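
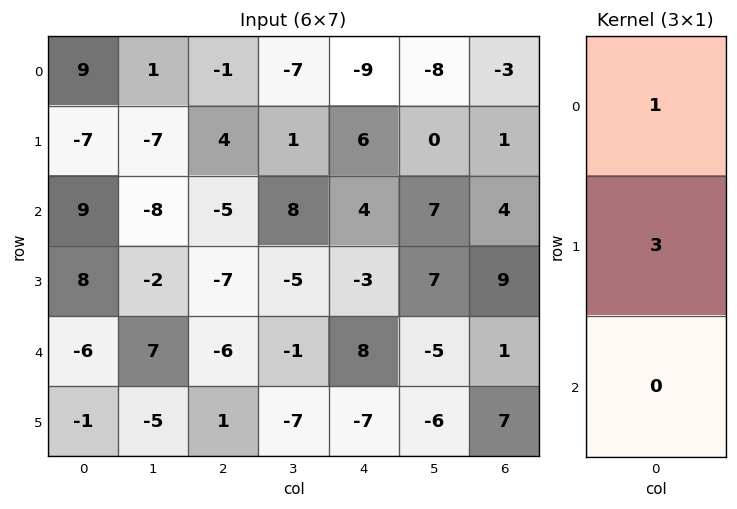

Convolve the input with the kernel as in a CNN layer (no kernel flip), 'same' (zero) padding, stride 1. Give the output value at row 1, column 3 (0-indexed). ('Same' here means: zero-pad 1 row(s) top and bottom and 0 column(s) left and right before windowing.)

The receptive field on the zero-padded input at this output position is [-7 / 1 / 8]. Elementwise product with the kernel and sum: -7·1 + 1·3.

-4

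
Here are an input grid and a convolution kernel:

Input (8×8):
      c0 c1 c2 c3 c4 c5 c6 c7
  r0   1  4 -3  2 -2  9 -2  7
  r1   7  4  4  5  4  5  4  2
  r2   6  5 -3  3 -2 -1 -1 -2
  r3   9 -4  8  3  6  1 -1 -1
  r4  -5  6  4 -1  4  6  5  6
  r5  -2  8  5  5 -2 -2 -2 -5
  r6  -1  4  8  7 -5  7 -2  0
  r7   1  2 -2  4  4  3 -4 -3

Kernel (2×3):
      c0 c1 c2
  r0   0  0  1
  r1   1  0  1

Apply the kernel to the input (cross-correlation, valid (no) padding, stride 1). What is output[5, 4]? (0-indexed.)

-9

The receptive field on the input at this output position is [-2 -2 -2 / -5 7 -2]. Elementwise product with the kernel and sum: -2·1 + -5·1 + -2·1.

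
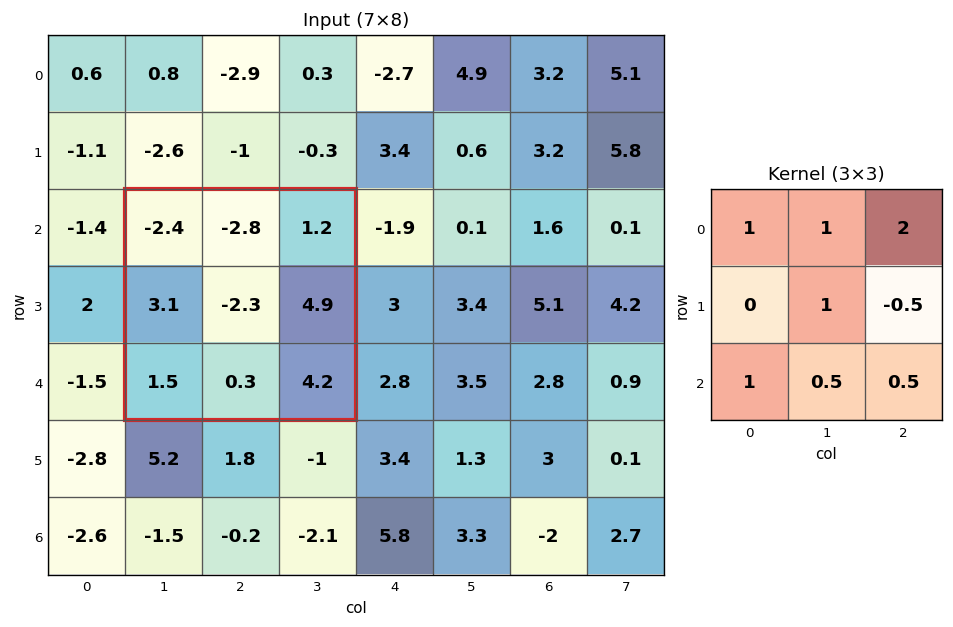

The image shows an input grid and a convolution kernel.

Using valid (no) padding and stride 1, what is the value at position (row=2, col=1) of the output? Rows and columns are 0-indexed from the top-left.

The receptive field on the input at this output position is [-2.4 -2.8 1.2 / 3.1 -2.3 4.9 / 1.5 0.3 4.2]. Elementwise product with the kernel and sum: -2.4·1 + -2.8·1 + 1.2·2 + -2.3·1 + 4.9·-0.5 + 1.5·1 + 0.3·0.5 + 4.2·0.5.

-3.8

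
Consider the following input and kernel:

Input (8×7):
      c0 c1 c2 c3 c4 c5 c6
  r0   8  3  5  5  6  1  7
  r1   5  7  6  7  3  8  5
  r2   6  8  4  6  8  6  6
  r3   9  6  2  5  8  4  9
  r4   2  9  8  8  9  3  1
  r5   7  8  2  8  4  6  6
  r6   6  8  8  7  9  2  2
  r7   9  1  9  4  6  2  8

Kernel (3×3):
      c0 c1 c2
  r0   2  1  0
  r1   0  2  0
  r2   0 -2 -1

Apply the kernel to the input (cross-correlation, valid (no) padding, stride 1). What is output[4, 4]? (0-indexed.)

27

The receptive field on the input at this output position is [9 3 1 / 4 6 6 / 9 2 2]. Elementwise product with the kernel and sum: 9·2 + 3·1 + 6·2 + 2·-2 + 2·-1.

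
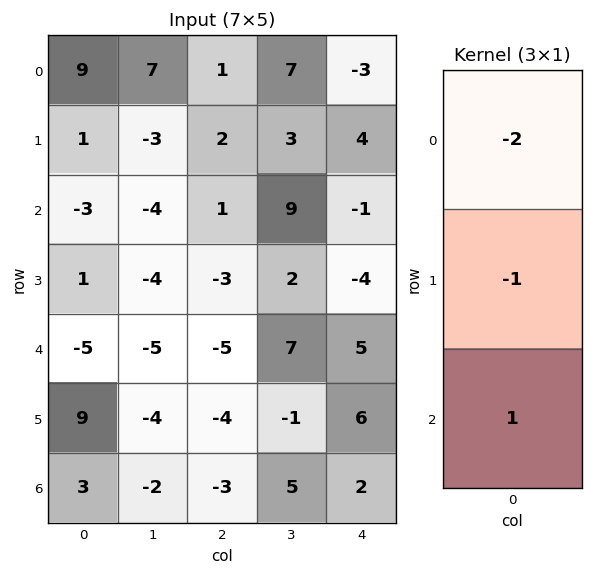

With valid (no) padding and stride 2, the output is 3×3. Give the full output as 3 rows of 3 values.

-22 -3 1
0 -4 11
4 11 -14

Output[0,0]: The receptive field on the input at this output position is [9 / 1 / -3]. Elementwise product with the kernel and sum: 9·-2 + 1·-1 + -3·1.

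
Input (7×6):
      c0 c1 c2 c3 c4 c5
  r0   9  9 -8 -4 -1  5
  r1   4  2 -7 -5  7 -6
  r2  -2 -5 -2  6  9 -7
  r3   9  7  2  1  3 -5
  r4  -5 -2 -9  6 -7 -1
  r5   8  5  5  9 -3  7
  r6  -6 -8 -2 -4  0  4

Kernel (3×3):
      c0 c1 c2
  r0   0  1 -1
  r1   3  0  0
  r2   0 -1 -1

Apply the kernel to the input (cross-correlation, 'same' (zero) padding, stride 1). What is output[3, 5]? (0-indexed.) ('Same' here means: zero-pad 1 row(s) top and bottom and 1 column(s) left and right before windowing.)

The receptive field on the zero-padded input at this output position is [9 -7 0 / 3 -5 0 / -7 -1 0]. Elementwise product with the kernel and sum: -7·1 + 0·-1 + 3·3 + -1·-1 + 0·-1.

3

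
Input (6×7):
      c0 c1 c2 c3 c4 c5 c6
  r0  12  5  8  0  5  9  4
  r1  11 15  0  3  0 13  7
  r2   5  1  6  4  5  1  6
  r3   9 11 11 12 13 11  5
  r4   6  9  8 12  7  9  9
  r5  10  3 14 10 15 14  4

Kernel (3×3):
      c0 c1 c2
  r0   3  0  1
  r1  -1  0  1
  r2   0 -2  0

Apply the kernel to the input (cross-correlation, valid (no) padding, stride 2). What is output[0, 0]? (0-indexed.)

31

The receptive field on the input at this output position is [12 5 8 / 11 15 0 / 5 1 6]. Elementwise product with the kernel and sum: 12·3 + 8·1 + 11·-1 + 0·1 + 1·-2.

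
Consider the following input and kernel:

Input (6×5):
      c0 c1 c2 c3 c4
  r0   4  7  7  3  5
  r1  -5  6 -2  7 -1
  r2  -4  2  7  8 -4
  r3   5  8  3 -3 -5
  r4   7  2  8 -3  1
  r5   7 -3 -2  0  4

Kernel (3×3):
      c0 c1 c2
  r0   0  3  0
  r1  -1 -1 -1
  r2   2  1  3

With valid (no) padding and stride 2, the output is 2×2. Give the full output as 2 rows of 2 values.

37 15
30 45

Output[0,0]: The receptive field on the input at this output position is [4 7 7 / -5 6 -2 / -4 2 7]. Elementwise product with the kernel and sum: 7·3 + -5·-1 + 6·-1 + -2·-1 + -4·2 + 2·1 + 7·3.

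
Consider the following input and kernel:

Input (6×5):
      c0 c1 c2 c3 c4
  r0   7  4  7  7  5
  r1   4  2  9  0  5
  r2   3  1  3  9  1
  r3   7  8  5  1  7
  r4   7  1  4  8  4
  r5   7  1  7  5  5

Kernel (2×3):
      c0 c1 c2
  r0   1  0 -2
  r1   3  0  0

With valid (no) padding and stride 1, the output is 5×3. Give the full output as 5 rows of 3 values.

Output[0,0]: The receptive field on the input at this output position is [7 4 7 / 4 2 9]. Elementwise product with the kernel and sum: 7·1 + 7·-2 + 4·3.
Output[0,1]: The receptive field on the input at this output position is [4 7 7 / 2 9 0]. Elementwise product with the kernel and sum: 4·1 + 7·-2 + 2·3.

5 -4 24
-5 5 8
18 7 16
18 9 3
20 -12 17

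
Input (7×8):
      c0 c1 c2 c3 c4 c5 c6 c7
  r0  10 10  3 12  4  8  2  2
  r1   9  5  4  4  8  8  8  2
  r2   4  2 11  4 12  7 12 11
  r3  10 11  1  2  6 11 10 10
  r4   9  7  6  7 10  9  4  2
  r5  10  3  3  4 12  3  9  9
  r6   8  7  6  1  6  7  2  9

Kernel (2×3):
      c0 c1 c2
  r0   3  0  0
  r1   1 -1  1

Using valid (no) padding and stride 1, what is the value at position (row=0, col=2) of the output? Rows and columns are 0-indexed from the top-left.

The receptive field on the input at this output position is [3 12 4 / 4 4 8]. Elementwise product with the kernel and sum: 3·3 + 4·1 + 4·-1 + 8·1.

17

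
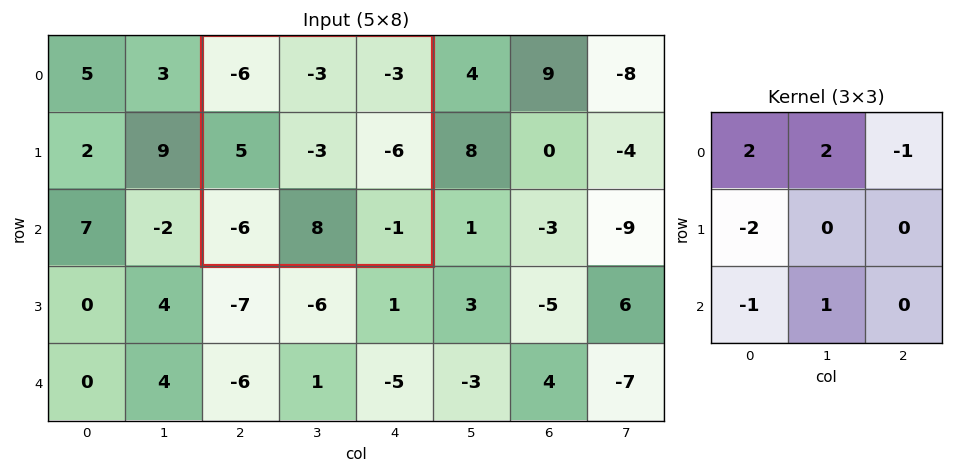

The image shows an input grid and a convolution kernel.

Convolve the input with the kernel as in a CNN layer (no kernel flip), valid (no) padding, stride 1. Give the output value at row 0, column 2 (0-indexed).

The receptive field on the input at this output position is [-6 -3 -3 / 5 -3 -6 / -6 8 -1]. Elementwise product with the kernel and sum: -6·2 + -3·2 + -3·-1 + 5·-2 + -6·-1 + 8·1.

-11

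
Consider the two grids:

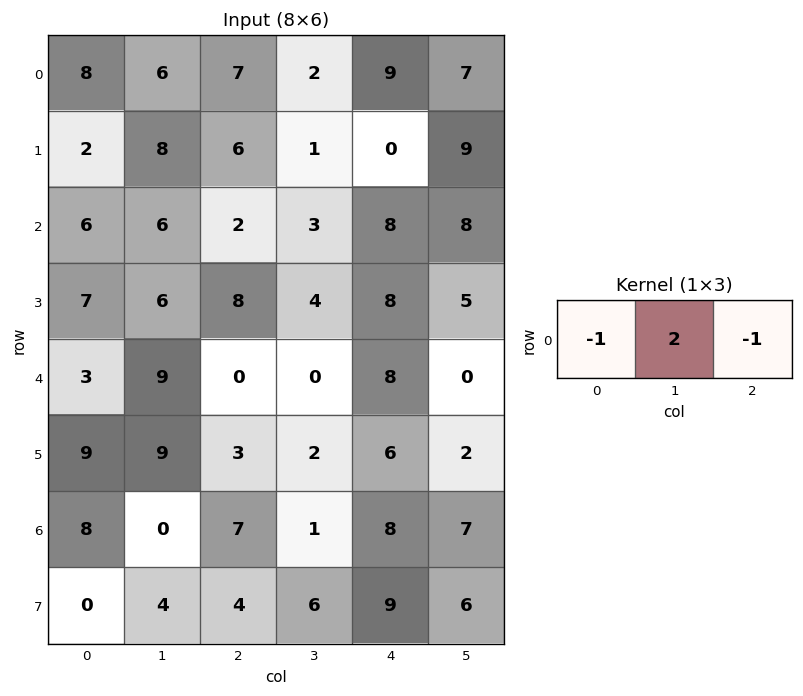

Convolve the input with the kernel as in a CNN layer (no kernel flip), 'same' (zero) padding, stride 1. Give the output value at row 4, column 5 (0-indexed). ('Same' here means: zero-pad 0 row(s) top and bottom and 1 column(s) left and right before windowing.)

-8

The receptive field on the zero-padded input at this output position is [8 0 0]. Elementwise product with the kernel and sum: 8·-1 + 0·2 + 0·-1.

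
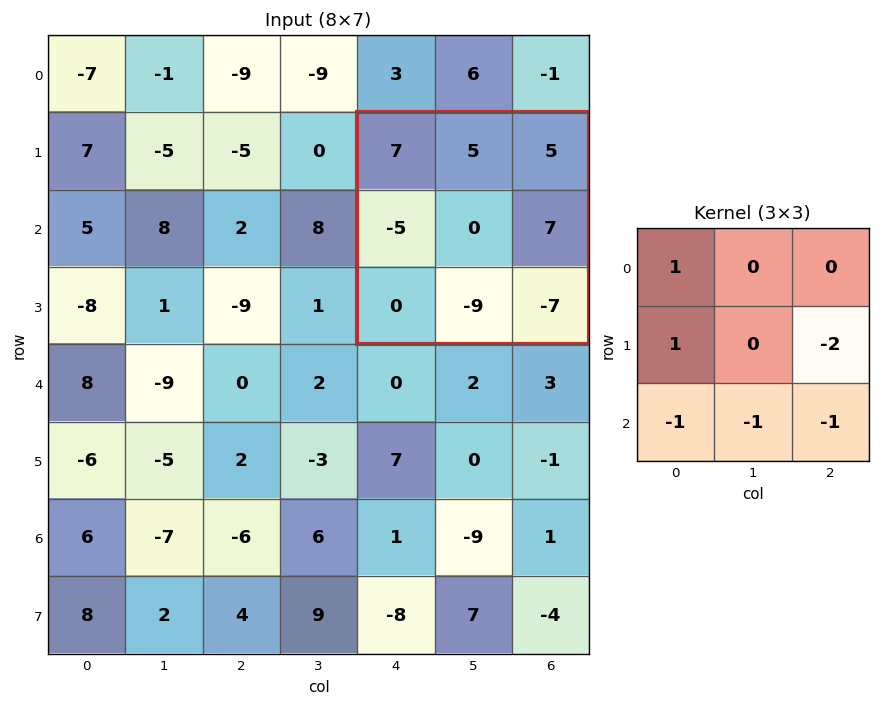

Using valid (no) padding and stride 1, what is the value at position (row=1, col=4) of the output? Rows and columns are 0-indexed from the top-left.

The receptive field on the input at this output position is [7 5 5 / -5 0 7 / 0 -9 -7]. Elementwise product with the kernel and sum: 7·1 + -5·1 + 7·-2 + 0·-1 + -9·-1 + -7·-1.

4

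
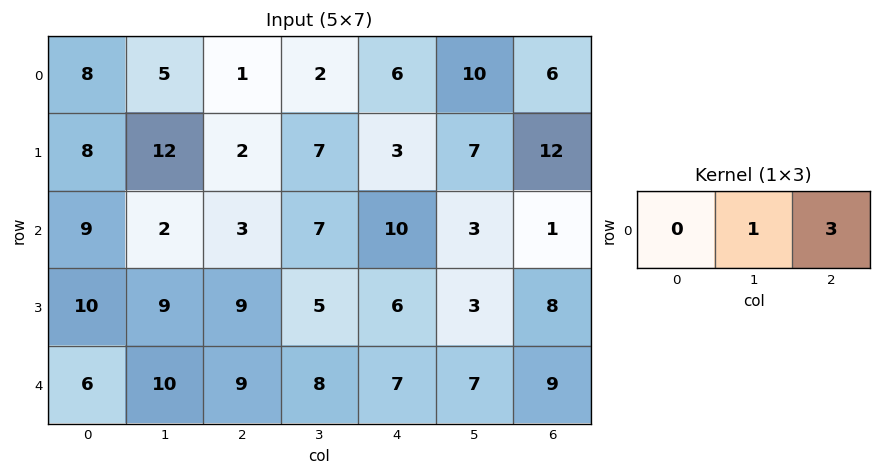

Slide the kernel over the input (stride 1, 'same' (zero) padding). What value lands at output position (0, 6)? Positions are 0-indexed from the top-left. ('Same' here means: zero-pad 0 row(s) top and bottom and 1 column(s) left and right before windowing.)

The receptive field on the zero-padded input at this output position is [10 6 0]. Elementwise product with the kernel and sum: 6·1 + 0·3.

6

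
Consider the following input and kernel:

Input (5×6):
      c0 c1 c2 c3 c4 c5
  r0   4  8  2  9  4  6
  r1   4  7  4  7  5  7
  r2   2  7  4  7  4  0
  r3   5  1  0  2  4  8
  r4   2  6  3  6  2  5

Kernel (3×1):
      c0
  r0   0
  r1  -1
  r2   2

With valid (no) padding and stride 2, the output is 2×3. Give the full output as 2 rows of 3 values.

Output[0,0]: The receptive field on the input at this output position is [4 / 4 / 2]. Elementwise product with the kernel and sum: 4·-1 + 2·2.

0 4 3
-1 6 0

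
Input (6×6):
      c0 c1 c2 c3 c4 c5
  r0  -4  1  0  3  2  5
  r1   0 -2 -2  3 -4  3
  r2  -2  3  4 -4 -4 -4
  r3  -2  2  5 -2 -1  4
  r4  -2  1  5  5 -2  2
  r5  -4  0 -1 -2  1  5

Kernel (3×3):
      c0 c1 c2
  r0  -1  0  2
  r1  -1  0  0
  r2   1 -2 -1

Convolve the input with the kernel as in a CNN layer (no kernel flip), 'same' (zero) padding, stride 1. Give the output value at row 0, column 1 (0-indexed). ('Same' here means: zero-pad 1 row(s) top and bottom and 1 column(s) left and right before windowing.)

The receptive field on the zero-padded input at this output position is [0 0 0 / -4 1 0 / 0 -2 -2]. Elementwise product with the kernel and sum: 0·-1 + 0·2 + -4·-1 + 0·1 + -2·-2 + -2·-1.

10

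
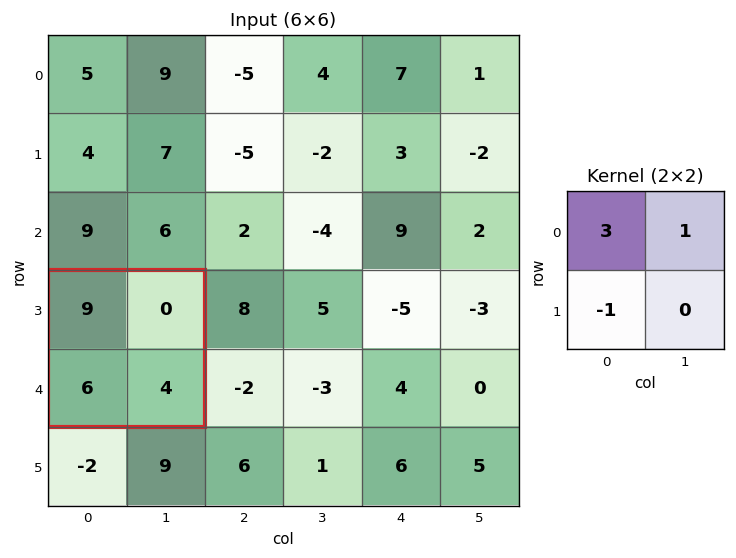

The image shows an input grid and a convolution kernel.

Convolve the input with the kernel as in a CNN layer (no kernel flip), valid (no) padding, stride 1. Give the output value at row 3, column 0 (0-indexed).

21

The receptive field on the input at this output position is [9 0 / 6 4]. Elementwise product with the kernel and sum: 9·3 + 0·1 + 6·-1.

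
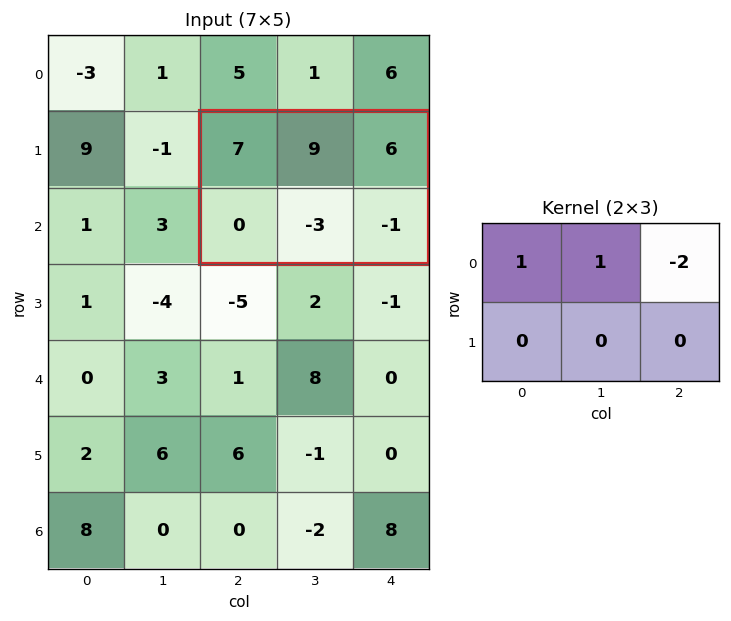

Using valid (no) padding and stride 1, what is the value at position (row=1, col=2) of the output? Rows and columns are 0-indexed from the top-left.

The receptive field on the input at this output position is [7 9 6 / 0 -3 -1]. Elementwise product with the kernel and sum: 7·1 + 9·1 + 6·-2.

4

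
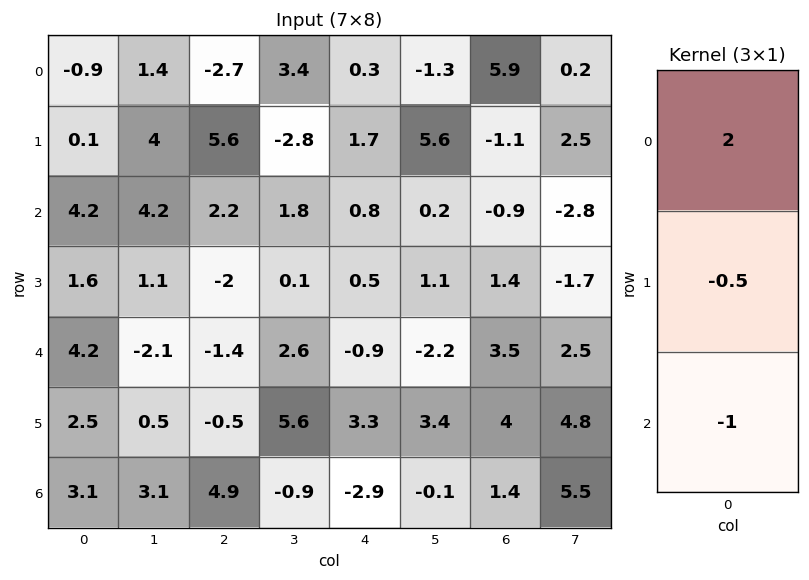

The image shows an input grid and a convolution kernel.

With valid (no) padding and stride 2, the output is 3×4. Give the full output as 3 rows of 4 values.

-6.05 -10.4 -1.05 13.25
3.4 6.8 2.25 -6
4.05 -7.45 -0.55 3.6

Output[0,0]: The receptive field on the input at this output position is [-0.9 / 0.1 / 4.2]. Elementwise product with the kernel and sum: -0.9·2 + 0.1·-0.5 + 4.2·-1.
Output[0,1]: The receptive field on the input at this output position is [-2.7 / 5.6 / 2.2]. Elementwise product with the kernel and sum: -2.7·2 + 5.6·-0.5 + 2.2·-1.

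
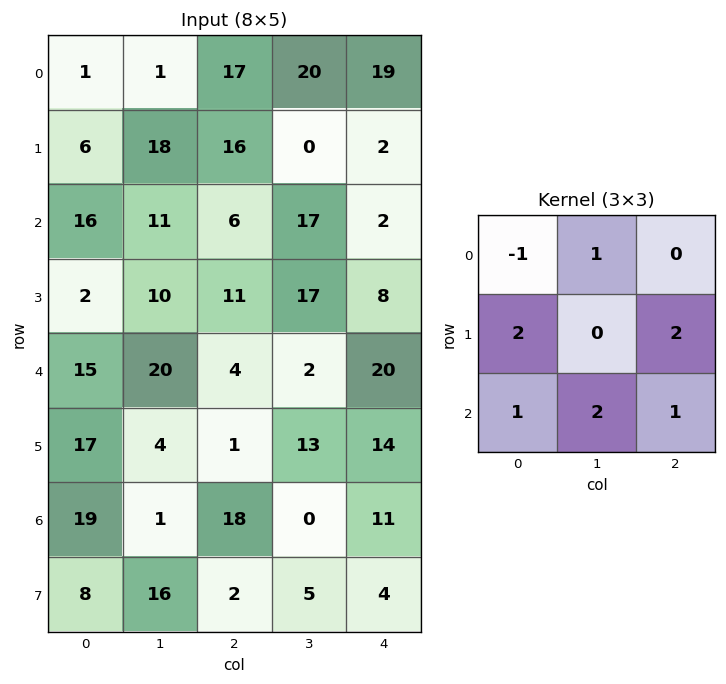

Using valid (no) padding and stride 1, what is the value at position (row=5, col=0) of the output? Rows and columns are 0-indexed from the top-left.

The receptive field on the input at this output position is [17 4 1 / 19 1 18 / 8 16 2]. Elementwise product with the kernel and sum: 17·-1 + 4·1 + 19·2 + 18·2 + 8·1 + 16·2 + 2·1.

103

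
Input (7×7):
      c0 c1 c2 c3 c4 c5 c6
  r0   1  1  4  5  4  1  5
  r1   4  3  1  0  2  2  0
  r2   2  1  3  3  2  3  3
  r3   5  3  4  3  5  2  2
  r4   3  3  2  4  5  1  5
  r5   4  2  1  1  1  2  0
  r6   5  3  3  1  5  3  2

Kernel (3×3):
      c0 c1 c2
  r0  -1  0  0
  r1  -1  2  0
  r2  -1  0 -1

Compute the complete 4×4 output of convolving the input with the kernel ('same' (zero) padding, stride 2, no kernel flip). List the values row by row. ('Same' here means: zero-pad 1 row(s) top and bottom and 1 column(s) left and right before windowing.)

Output[0,0]: The receptive field on the zero-padded input at this output position is [0 0 0 / 0 1 1 / 0 4 3]. Elementwise product with the kernel and sum: 0·-1 + 0·-1 + 1·2 + 0·-1 + 3·-1.
Output[0,1]: The receptive field on the zero-padded input at this output position is [0 0 0 / 1 4 5 / 3 1 0]. Elementwise product with the kernel and sum: 0·-1 + 1·-1 + 4·2 + 3·-1 + 0·-1.

-1 4 1 7
1 -4 -4 -1
4 -5 0 5
10 1 8 -1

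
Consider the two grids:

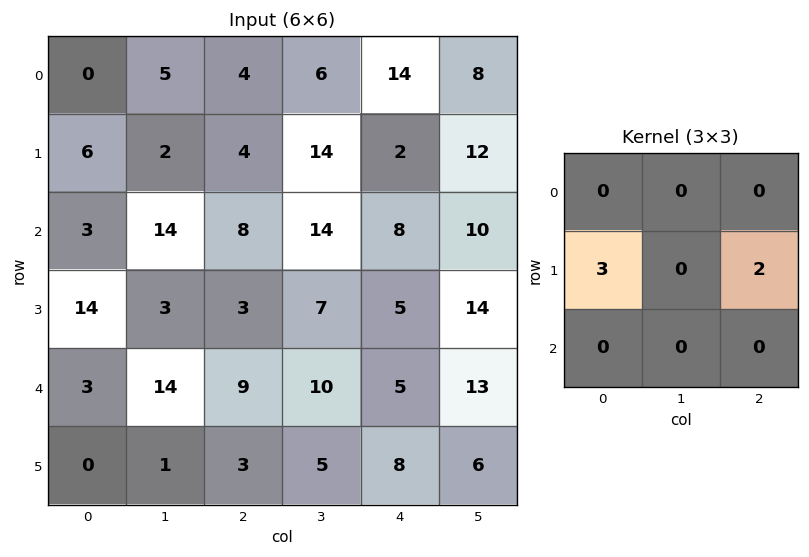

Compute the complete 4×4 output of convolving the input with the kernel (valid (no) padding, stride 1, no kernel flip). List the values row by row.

Output[0,0]: The receptive field on the input at this output position is [0 5 4 / 6 2 4 / 3 14 8]. Elementwise product with the kernel and sum: 6·3 + 4·2.
Output[0,1]: The receptive field on the input at this output position is [5 4 6 / 2 4 14 / 14 8 14]. Elementwise product with the kernel and sum: 2·3 + 14·2.

26 34 16 66
25 70 40 62
48 23 19 49
27 62 37 56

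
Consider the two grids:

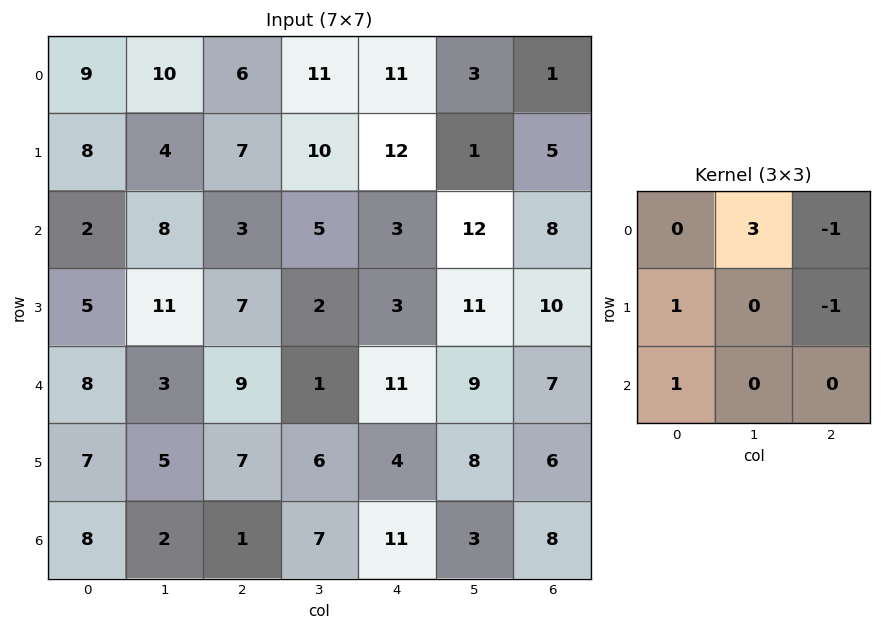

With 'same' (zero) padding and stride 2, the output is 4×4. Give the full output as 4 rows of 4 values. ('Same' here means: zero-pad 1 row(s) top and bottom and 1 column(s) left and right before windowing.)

-10 3 18 4
12 25 30 38
1 26 -4 47
14 10 8 21

Output[0,0]: The receptive field on the zero-padded input at this output position is [0 0 0 / 0 9 10 / 0 8 4]. Elementwise product with the kernel and sum: 0·3 + 0·-1 + 0·1 + 10·-1 + 0·1.
Output[0,1]: The receptive field on the zero-padded input at this output position is [0 0 0 / 10 6 11 / 4 7 10]. Elementwise product with the kernel and sum: 0·3 + 0·-1 + 10·1 + 11·-1 + 4·1.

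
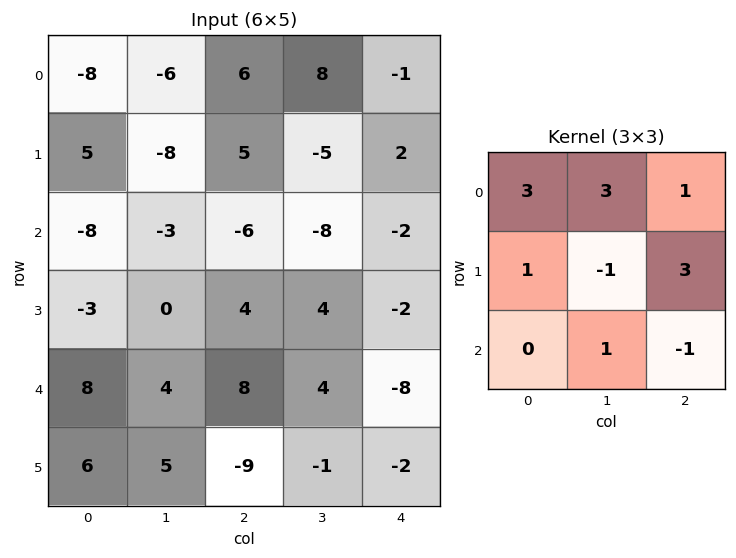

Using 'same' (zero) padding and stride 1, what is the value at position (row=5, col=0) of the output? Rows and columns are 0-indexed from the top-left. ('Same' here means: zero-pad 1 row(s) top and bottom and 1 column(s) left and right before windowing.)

37

The receptive field on the zero-padded input at this output position is [0 8 4 / 0 6 5 / 0 0 0]. Elementwise product with the kernel and sum: 0·3 + 8·3 + 4·1 + 0·1 + 6·-1 + 5·3 + 0·1 + 0·-1.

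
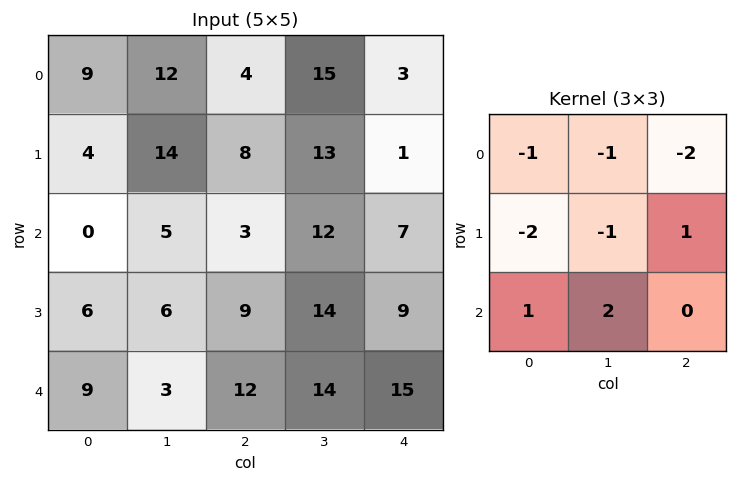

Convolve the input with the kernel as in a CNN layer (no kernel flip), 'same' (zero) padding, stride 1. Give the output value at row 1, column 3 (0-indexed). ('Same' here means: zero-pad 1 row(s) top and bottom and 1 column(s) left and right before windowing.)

The receptive field on the zero-padded input at this output position is [4 15 3 / 8 13 1 / 3 12 7]. Elementwise product with the kernel and sum: 4·-1 + 15·-1 + 3·-2 + 8·-2 + 13·-1 + 1·1 + 3·1 + 12·2.

-26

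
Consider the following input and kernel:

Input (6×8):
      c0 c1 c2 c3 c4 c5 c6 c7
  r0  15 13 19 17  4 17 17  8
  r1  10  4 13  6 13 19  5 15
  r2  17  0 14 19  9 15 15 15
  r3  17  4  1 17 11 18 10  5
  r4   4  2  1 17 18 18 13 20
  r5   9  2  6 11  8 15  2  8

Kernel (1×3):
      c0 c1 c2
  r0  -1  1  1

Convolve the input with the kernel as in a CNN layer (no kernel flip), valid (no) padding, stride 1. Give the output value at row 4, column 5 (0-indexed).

15

The receptive field on the input at this output position is [18 13 20]. Elementwise product with the kernel and sum: 18·-1 + 13·1 + 20·1.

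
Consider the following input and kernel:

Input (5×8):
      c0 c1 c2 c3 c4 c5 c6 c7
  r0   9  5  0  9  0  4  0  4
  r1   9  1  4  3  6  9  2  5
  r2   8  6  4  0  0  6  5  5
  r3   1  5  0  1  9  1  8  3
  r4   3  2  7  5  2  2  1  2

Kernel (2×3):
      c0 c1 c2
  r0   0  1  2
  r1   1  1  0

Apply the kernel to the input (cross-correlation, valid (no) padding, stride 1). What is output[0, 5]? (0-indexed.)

The receptive field on the input at this output position is [4 0 4 / 9 2 5]. Elementwise product with the kernel and sum: 0·1 + 4·2 + 9·1 + 2·1.

19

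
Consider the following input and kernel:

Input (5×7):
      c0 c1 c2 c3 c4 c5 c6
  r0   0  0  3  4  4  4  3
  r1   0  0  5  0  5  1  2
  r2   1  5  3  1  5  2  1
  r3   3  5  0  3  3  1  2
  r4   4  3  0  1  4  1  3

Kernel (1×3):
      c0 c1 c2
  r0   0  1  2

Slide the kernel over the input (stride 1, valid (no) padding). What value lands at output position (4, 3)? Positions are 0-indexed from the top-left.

The receptive field on the input at this output position is [1 4 1]. Elementwise product with the kernel and sum: 4·1 + 1·2.

6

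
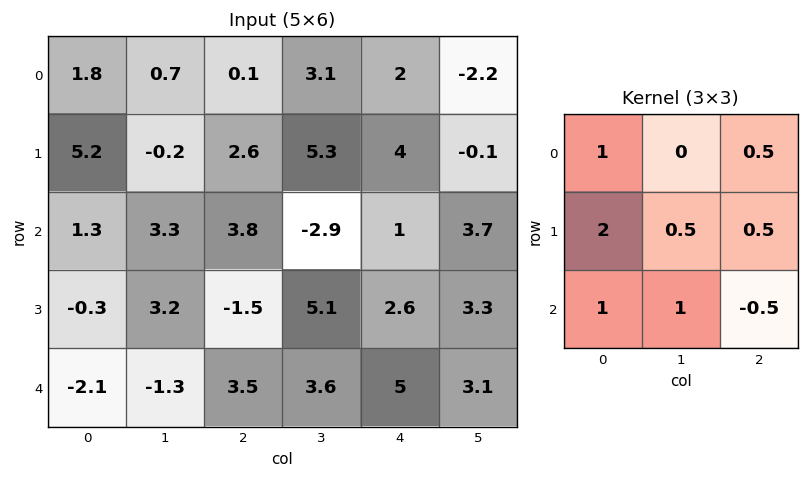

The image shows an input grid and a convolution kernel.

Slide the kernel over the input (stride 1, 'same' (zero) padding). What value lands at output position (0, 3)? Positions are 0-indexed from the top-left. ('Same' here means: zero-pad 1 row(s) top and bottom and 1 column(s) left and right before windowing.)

The receptive field on the zero-padded input at this output position is [0 0 0 / 0.1 3.1 2 / 2.6 5.3 4]. Elementwise product with the kernel and sum: 0·1 + 0·0.5 + 0.1·2 + 3.1·0.5 + 2·0.5 + 2.6·1 + 5.3·1 + 4·-0.5.

8.65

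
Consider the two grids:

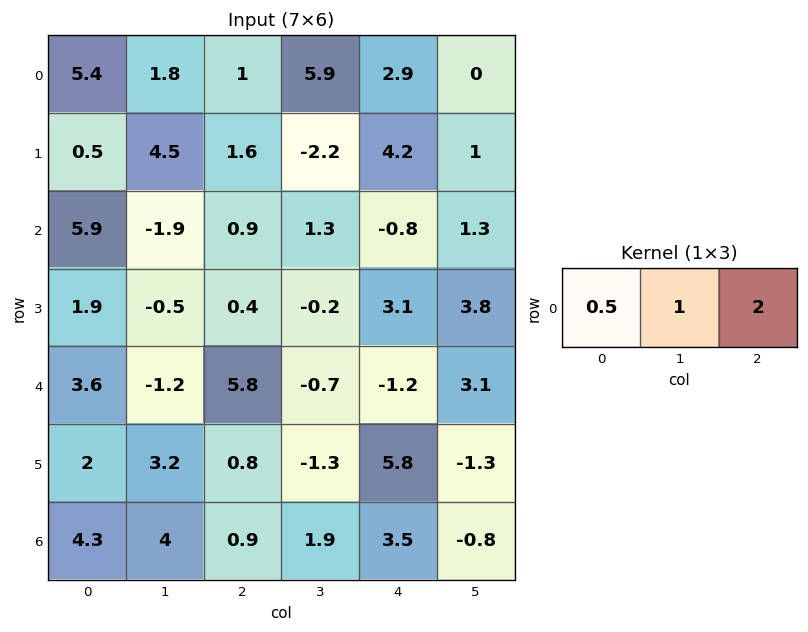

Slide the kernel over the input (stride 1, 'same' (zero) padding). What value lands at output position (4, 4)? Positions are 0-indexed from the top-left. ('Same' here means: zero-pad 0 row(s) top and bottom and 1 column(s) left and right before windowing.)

The receptive field on the zero-padded input at this output position is [-0.7 -1.2 3.1]. Elementwise product with the kernel and sum: -0.7·0.5 + -1.2·1 + 3.1·2.

4.65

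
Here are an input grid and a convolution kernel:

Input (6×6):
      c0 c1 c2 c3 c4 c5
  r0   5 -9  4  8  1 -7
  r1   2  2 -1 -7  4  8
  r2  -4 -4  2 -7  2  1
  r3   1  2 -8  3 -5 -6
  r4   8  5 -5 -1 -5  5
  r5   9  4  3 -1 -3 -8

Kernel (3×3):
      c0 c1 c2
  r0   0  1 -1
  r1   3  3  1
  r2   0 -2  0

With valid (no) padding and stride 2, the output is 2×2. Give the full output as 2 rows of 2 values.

6 1
-15 -27

Output[0,0]: The receptive field on the input at this output position is [5 -9 4 / 2 2 -1 / -4 -4 2]. Elementwise product with the kernel and sum: -9·1 + 4·-1 + 2·3 + 2·3 + -1·1 + -4·-2.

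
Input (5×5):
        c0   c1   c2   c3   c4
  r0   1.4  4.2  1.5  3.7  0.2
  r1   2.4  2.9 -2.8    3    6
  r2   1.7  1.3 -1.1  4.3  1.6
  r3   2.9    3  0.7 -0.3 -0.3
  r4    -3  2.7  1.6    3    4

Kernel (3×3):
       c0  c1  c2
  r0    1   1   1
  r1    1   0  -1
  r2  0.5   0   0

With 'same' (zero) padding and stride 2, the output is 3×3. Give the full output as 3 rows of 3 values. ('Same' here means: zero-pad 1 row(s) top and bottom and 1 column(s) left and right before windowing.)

Output[0,0]: The receptive field on the zero-padded input at this output position is [0 0 0 / 0 1.4 4.2 / 0 2.4 2.9]. Elementwise product with the kernel and sum: 0·1 + 0·1 + 0·1 + 0·1 + 4.2·-1 + 0·0.5.

-4.2 1.95 5.2
4 1.6 13.15
3.2 3.1 2.4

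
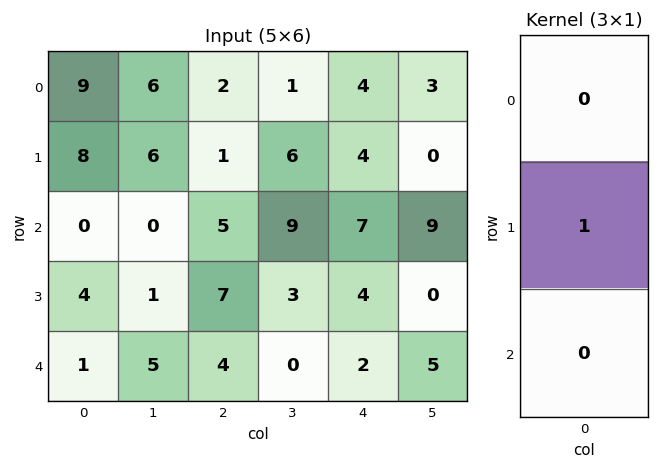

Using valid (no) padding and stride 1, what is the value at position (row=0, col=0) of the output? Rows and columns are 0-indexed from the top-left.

The receptive field on the input at this output position is [9 / 8 / 0]. Elementwise product with the kernel and sum: 8·1.

8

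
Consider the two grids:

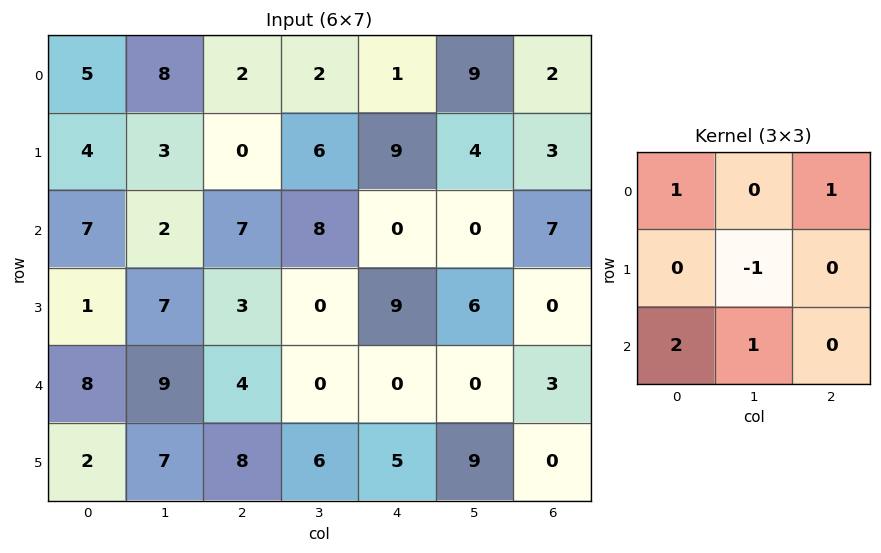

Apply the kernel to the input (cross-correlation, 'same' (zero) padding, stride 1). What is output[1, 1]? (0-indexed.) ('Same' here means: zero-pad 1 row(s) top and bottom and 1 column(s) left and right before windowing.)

The receptive field on the zero-padded input at this output position is [5 8 2 / 4 3 0 / 7 2 7]. Elementwise product with the kernel and sum: 5·1 + 2·1 + 3·-1 + 7·2 + 2·1.

20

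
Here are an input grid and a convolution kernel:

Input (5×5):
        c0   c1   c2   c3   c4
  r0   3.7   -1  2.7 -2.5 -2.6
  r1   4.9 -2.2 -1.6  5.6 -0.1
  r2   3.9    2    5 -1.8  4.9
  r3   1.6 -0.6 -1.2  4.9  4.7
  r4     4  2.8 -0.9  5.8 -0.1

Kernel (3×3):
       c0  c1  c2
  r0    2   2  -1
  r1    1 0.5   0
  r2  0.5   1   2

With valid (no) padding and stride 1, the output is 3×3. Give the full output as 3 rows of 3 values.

Output[0,0]: The receptive field on the input at this output position is [3.7 -1 2.7 / 4.9 -2.2 -1.6 / 3.9 2 5]. Elementwise product with the kernel and sum: 3.7·2 + -1·2 + 2.7·-1 + 4.9·1 + -2.2·0.5 + 3.9·0.5 + 2·1 + 5·2.
Output[0,1]: The receptive field on the input at this output position is [-1 2.7 -2.5 / -2.2 -1.6 5.6 / 2 5 -1.8]. Elementwise product with the kernel and sum: -1·2 + 2.7·2 + -2.5·-1 + -2.2·1 + -1.6·0.5 + 2·0.5 + 5·1 + -1.8·2.

20.45 5.3 14.7
9.7 -0.4 25.9
11.1 26.7 7.9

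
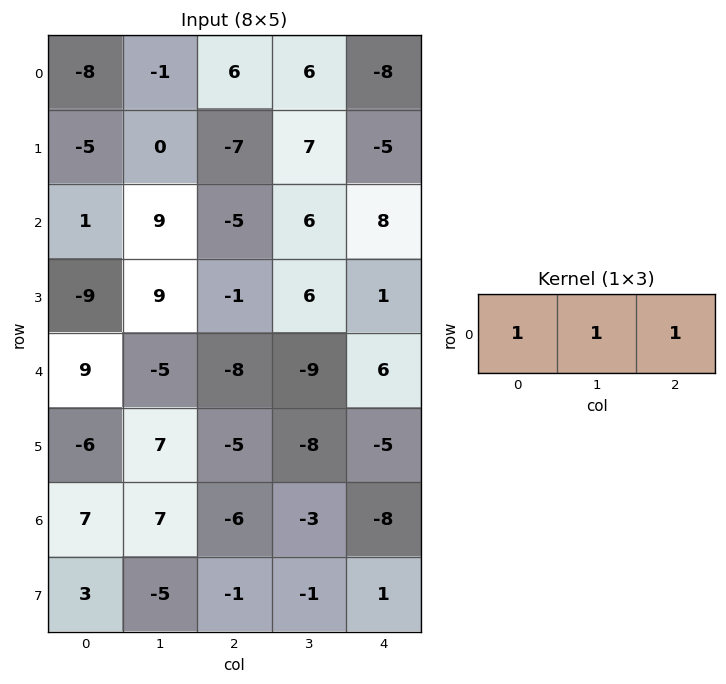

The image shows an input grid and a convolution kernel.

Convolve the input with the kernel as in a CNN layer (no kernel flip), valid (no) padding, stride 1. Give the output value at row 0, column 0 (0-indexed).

-3

The receptive field on the input at this output position is [-8 -1 6]. Elementwise product with the kernel and sum: -8·1 + -1·1 + 6·1.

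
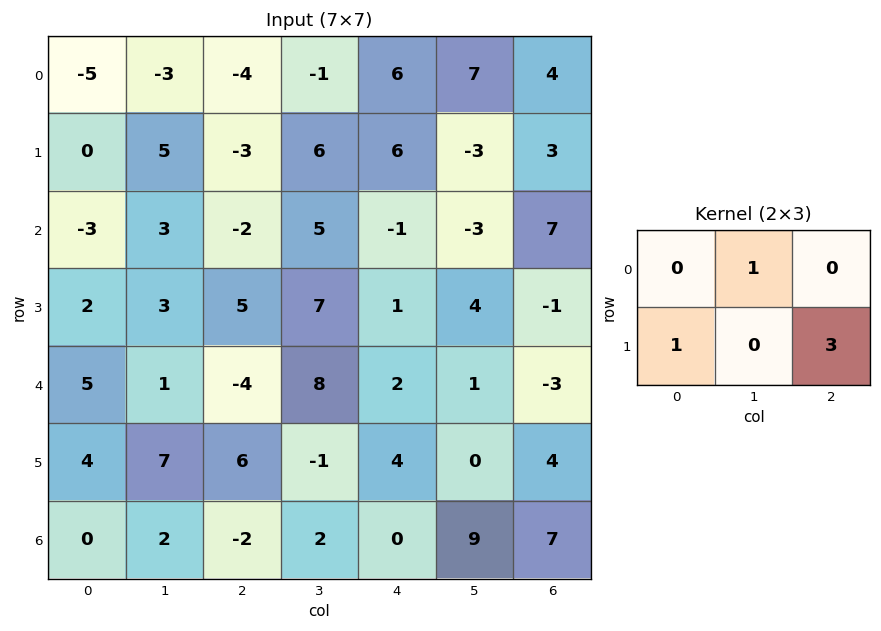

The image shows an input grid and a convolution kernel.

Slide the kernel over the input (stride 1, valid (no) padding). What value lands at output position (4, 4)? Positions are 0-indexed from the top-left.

The receptive field on the input at this output position is [2 1 -3 / 4 0 4]. Elementwise product with the kernel and sum: 1·1 + 4·1 + 4·3.

17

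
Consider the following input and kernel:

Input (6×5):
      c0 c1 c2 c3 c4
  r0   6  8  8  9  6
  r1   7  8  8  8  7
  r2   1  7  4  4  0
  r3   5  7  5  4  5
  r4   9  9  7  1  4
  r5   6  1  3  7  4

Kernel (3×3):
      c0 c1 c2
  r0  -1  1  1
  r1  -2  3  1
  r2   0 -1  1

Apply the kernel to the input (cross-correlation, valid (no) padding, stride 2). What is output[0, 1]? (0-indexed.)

18

The receptive field on the input at this output position is [8 9 6 / 8 8 7 / 4 4 0]. Elementwise product with the kernel and sum: 8·-1 + 9·1 + 6·1 + 8·-2 + 8·3 + 7·1 + 4·-1 + 0·1.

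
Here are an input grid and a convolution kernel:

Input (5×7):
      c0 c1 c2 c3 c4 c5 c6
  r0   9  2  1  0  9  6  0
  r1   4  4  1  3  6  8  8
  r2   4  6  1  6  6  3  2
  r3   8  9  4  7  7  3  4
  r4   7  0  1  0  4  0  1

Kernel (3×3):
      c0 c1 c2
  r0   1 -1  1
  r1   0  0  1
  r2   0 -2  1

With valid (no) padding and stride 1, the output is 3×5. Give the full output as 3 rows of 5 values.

Output[0,0]: The receptive field on the input at this output position is [9 2 1 / 4 4 1 / 4 6 1]. Elementwise product with the kernel and sum: 9·1 + 2·-1 + 1·1 + 1·1 + 6·-2 + 1·1.
Output[0,1]: The receptive field on the input at this output position is [2 1 0 / 4 1 3 / 6 1 6]. Elementwise product with the kernel and sum: 2·1 + 1·-1 + 0·1 + 3·1 + 1·-2 + 6·1.

-2 8 10 -4 7
-12 11 3 -3 6
4 16 12 -2 10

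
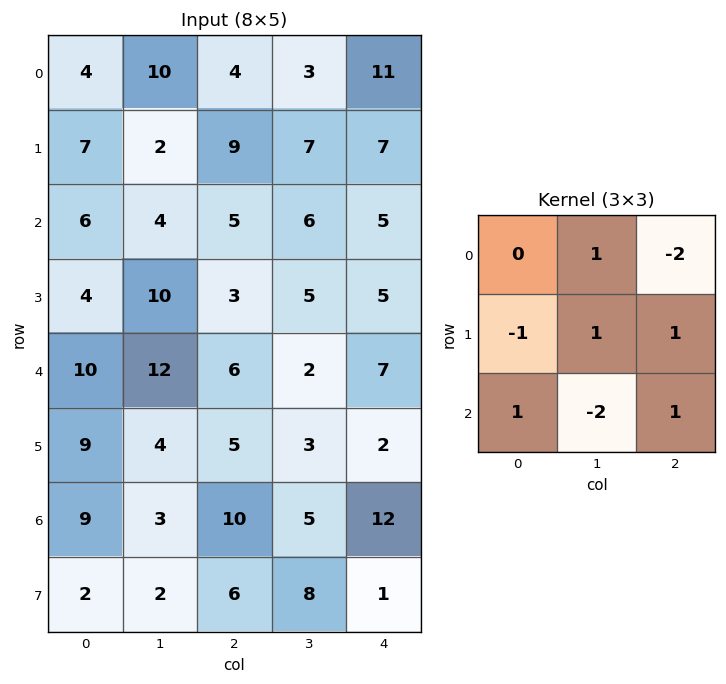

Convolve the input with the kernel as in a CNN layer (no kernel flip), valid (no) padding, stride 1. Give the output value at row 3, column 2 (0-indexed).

The receptive field on the input at this output position is [3 5 5 / 6 2 7 / 5 3 2]. Elementwise product with the kernel and sum: 5·1 + 5·-2 + 6·-1 + 2·1 + 7·1 + 5·1 + 3·-2 + 2·1.

-1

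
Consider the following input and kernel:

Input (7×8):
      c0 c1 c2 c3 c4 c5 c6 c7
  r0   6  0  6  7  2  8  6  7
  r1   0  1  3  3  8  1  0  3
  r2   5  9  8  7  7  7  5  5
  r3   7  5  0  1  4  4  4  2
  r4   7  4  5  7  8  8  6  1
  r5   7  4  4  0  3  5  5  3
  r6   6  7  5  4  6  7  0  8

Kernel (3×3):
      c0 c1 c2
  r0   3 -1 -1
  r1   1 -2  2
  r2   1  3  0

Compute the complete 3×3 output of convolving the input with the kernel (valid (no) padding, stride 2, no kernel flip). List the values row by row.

48 51 26
14 42 45
46 27 40

Output[0,0]: The receptive field on the input at this output position is [6 0 6 / 0 1 3 / 5 9 8]. Elementwise product with the kernel and sum: 6·3 + 0·-1 + 6·-1 + 0·1 + 1·-2 + 3·2 + 5·1 + 9·3.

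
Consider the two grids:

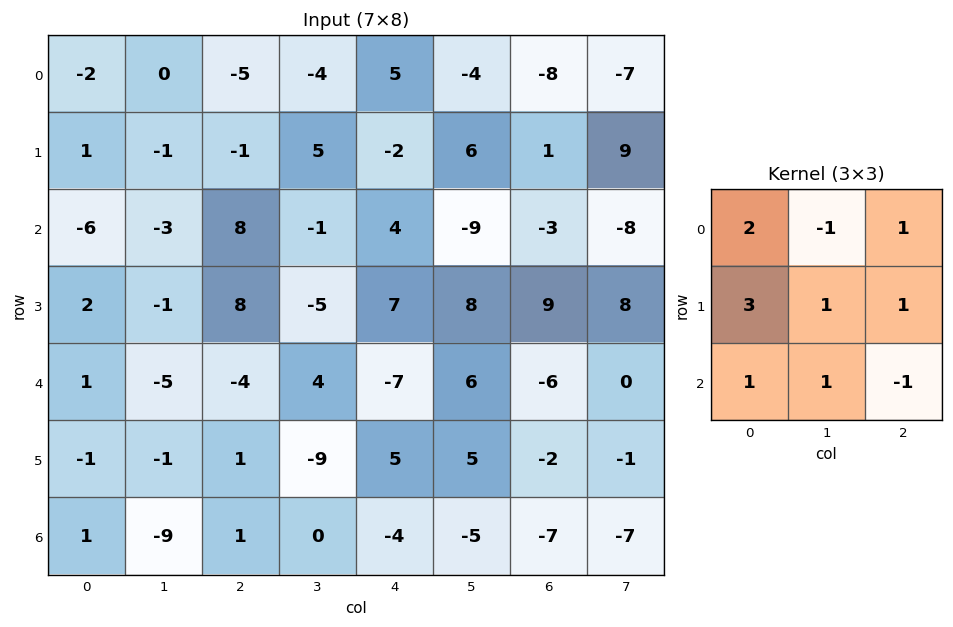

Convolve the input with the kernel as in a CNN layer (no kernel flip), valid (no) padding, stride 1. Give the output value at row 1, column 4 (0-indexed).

The receptive field on the input at this output position is [-2 6 1 / 4 -9 -3 / 7 8 9]. Elementwise product with the kernel and sum: -2·2 + 6·-1 + 1·1 + 4·3 + -9·1 + -3·1 + 7·1 + 8·1 + 9·-1.

-3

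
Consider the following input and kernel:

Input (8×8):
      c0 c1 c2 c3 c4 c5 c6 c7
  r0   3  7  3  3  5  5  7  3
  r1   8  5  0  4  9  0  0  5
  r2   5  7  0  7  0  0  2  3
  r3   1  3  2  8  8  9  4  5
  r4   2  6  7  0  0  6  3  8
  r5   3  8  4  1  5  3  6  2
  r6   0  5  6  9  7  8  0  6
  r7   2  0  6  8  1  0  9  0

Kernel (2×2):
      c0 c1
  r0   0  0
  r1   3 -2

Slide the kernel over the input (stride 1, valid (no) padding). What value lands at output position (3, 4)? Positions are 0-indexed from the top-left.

The receptive field on the input at this output position is [8 9 / 0 6]. Elementwise product with the kernel and sum: 0·3 + 6·-2.

-12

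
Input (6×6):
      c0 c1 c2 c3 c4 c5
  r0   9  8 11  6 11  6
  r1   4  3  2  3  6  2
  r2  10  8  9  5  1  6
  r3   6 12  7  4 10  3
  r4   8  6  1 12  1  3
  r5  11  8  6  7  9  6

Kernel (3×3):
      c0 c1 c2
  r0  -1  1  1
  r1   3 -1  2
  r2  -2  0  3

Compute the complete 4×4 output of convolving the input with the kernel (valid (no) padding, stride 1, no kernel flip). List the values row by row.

Output[0,0]: The receptive field on the input at this output position is [9 8 11 / 4 3 2 / 10 8 9]. Elementwise product with the kernel and sum: 9·-1 + 8·1 + 11·1 + 4·3 + 3·-1 + 2·2 + 10·-2 + 9·3.
Output[0,1]: The receptive field on the input at this output position is [8 11 6 / 3 2 3 / 8 9 5]. Elementwise product with the kernel and sum: 8·-1 + 11·1 + 6·1 + 3·3 + 2·-1 + 3·2 + 8·-2 + 5·3.

30 21 6 26
50 15 47 32
14 67 35 -5
29 45 15 54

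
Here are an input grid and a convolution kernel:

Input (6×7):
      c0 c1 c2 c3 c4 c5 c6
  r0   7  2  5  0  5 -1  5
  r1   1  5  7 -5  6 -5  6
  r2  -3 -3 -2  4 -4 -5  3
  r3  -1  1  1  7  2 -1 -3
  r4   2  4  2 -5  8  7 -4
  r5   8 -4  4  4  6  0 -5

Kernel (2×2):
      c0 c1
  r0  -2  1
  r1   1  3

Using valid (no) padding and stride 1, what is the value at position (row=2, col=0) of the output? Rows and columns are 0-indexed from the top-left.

The receptive field on the input at this output position is [-3 -3 / -1 1]. Elementwise product with the kernel and sum: -3·-2 + -3·1 + -1·1 + 1·3.

5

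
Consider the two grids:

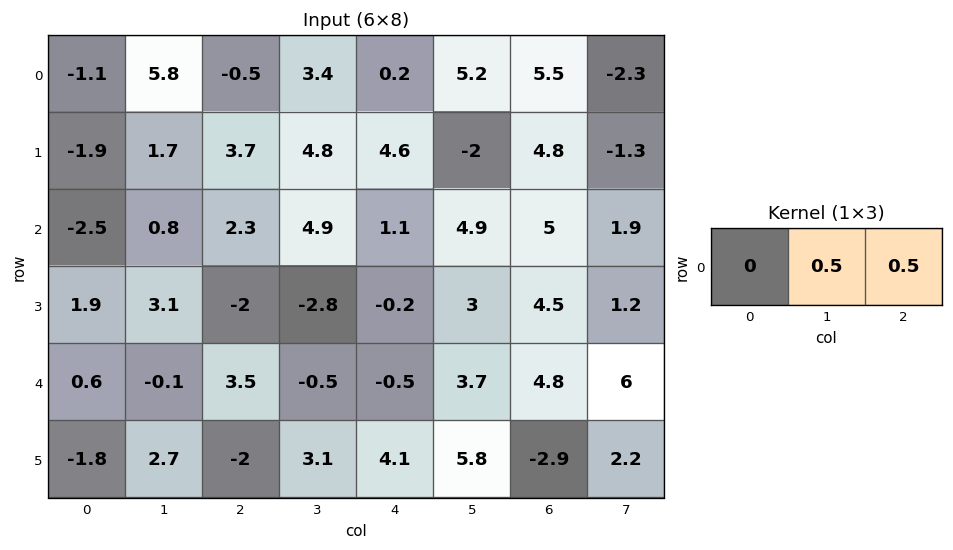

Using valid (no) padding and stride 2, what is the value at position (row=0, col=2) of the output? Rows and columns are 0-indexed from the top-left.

5.35

The receptive field on the input at this output position is [0.2 5.2 5.5]. Elementwise product with the kernel and sum: 5.2·0.5 + 5.5·0.5.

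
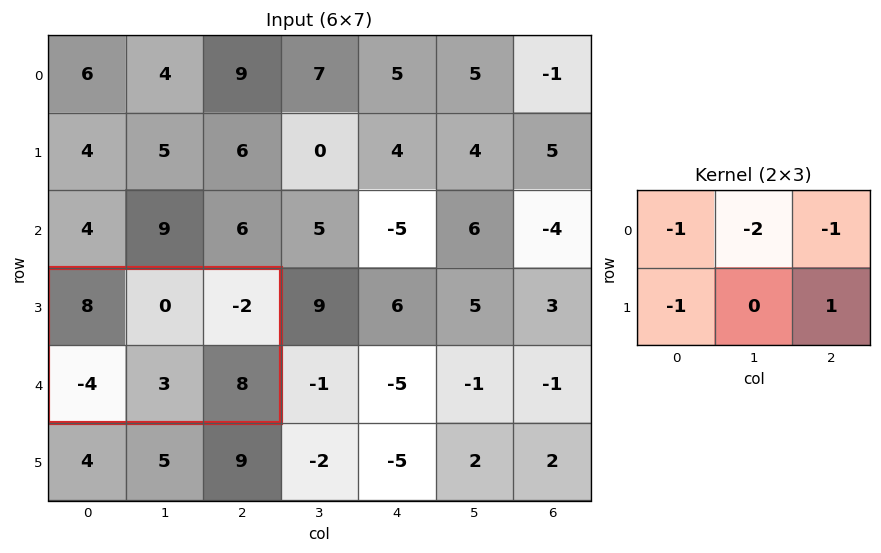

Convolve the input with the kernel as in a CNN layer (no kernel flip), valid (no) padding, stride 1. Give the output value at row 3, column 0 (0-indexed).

6

The receptive field on the input at this output position is [8 0 -2 / -4 3 8]. Elementwise product with the kernel and sum: 8·-1 + 0·-2 + -2·-1 + -4·-1 + 8·1.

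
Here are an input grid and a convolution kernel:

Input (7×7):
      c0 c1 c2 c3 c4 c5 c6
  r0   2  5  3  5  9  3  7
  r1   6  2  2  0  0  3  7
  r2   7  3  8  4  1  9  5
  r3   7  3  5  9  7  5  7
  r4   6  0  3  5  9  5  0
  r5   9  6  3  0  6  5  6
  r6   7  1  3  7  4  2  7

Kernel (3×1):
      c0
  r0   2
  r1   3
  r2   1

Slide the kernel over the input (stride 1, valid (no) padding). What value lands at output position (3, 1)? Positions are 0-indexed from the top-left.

The receptive field on the input at this output position is [3 / 0 / 6]. Elementwise product with the kernel and sum: 3·2 + 0·3 + 6·1.

12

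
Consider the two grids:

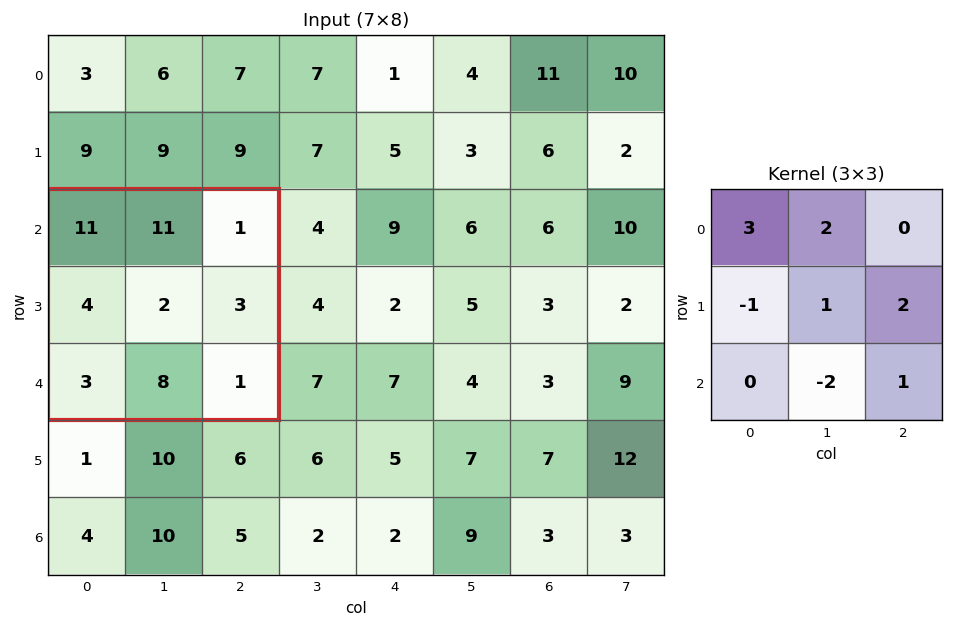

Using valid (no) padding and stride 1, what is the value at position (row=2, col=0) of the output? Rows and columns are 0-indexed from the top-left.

The receptive field on the input at this output position is [11 11 1 / 4 2 3 / 3 8 1]. Elementwise product with the kernel and sum: 11·3 + 11·2 + 4·-1 + 2·1 + 3·2 + 8·-2 + 1·1.

44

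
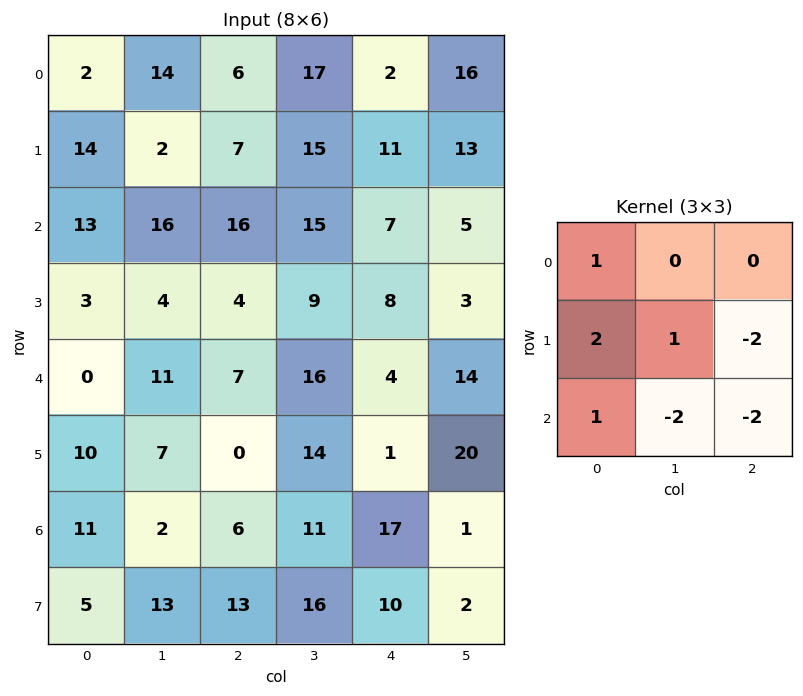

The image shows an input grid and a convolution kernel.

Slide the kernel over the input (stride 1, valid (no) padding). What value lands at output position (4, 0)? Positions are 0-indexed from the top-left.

22

The receptive field on the input at this output position is [0 11 7 / 10 7 0 / 11 2 6]. Elementwise product with the kernel and sum: 0·1 + 10·2 + 7·1 + 0·-2 + 11·1 + 2·-2 + 6·-2.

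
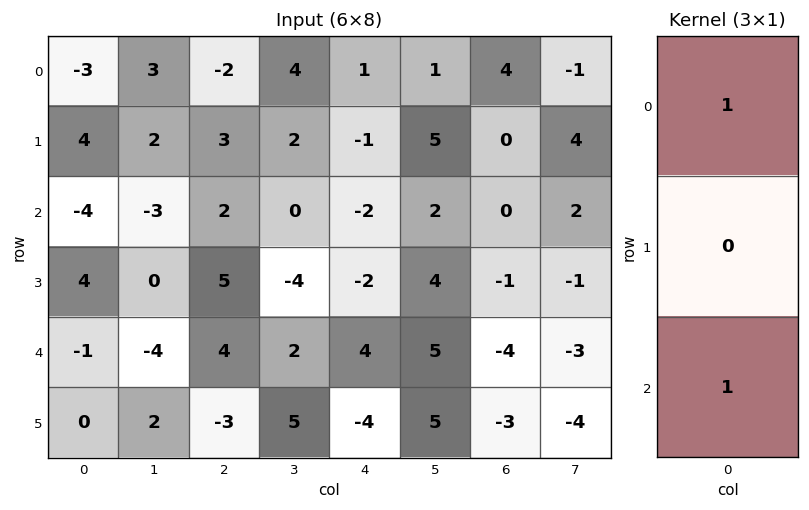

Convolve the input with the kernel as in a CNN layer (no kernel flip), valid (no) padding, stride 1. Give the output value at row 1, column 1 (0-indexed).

The receptive field on the input at this output position is [2 / -3 / 0]. Elementwise product with the kernel and sum: 2·1 + 0·1.

2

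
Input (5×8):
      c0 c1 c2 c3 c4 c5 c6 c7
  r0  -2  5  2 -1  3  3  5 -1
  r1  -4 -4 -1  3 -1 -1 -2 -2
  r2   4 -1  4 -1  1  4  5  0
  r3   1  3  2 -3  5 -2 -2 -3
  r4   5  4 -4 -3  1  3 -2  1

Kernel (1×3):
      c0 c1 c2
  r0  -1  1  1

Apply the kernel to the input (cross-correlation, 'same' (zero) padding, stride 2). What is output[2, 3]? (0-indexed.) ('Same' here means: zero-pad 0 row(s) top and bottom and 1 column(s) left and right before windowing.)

The receptive field on the zero-padded input at this output position is [3 -2 1]. Elementwise product with the kernel and sum: 3·-1 + -2·1 + 1·1.

-4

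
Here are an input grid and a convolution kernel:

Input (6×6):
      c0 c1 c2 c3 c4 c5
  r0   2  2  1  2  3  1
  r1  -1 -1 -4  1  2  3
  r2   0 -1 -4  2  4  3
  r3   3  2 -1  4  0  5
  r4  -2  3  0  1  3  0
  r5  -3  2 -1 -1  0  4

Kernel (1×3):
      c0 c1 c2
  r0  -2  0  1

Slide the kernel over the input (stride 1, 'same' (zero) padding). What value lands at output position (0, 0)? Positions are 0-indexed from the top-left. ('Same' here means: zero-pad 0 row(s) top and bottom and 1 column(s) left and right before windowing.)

2

The receptive field on the zero-padded input at this output position is [0 2 2]. Elementwise product with the kernel and sum: 0·-2 + 2·1.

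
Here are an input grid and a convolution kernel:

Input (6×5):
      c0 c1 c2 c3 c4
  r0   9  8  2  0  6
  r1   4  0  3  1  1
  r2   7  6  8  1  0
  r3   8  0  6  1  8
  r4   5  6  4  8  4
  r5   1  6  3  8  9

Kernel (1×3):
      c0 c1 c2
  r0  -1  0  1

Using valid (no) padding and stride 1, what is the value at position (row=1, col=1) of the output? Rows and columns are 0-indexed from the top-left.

The receptive field on the input at this output position is [0 3 1]. Elementwise product with the kernel and sum: 0·-1 + 1·1.

1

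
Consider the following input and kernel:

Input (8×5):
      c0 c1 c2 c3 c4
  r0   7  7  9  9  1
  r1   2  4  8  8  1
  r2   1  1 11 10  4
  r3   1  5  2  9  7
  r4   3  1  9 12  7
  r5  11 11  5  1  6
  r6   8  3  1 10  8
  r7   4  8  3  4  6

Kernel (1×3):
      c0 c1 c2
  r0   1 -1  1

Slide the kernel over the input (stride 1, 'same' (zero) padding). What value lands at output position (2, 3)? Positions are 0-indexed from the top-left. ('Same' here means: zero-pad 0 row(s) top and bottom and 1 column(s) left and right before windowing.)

5

The receptive field on the zero-padded input at this output position is [11 10 4]. Elementwise product with the kernel and sum: 11·1 + 10·-1 + 4·1.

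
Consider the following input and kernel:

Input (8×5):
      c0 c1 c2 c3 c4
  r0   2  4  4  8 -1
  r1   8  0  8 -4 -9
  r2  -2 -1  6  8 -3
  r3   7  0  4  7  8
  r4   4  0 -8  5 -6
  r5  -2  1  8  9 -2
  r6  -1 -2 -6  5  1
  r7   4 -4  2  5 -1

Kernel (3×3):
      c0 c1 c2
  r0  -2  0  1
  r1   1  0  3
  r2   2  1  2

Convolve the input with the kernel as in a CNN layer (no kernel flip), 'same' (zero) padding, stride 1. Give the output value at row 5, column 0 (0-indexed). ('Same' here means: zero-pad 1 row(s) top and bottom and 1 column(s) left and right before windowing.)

-2

The receptive field on the zero-padded input at this output position is [0 4 0 / 0 -2 1 / 0 -1 -2]. Elementwise product with the kernel and sum: 0·-2 + 0·1 + 0·1 + 1·3 + 0·2 + -1·1 + -2·2.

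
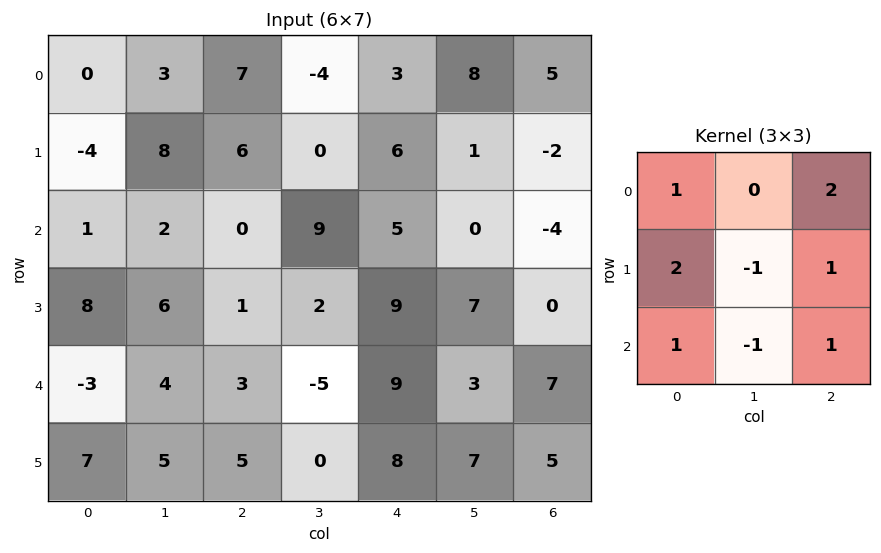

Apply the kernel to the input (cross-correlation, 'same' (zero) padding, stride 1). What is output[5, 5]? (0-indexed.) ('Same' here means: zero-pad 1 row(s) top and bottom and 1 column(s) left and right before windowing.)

The receptive field on the zero-padded input at this output position is [9 3 7 / 8 7 5 / 0 0 0]. Elementwise product with the kernel and sum: 9·1 + 7·2 + 8·2 + 7·-1 + 5·1 + 0·1 + 0·-1 + 0·1.

37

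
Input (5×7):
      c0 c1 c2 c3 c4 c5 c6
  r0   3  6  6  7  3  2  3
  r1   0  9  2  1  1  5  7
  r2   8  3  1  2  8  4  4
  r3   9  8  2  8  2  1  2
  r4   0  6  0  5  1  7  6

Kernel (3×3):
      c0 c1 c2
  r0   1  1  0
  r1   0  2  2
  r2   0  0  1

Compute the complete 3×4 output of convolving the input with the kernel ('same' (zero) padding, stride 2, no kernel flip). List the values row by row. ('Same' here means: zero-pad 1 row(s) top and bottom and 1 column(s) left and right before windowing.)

27 27 15 6
30 25 27 20
21 20 26 15

Output[0,0]: The receptive field on the zero-padded input at this output position is [0 0 0 / 0 3 6 / 0 0 9]. Elementwise product with the kernel and sum: 0·1 + 0·1 + 3·2 + 6·2 + 9·1.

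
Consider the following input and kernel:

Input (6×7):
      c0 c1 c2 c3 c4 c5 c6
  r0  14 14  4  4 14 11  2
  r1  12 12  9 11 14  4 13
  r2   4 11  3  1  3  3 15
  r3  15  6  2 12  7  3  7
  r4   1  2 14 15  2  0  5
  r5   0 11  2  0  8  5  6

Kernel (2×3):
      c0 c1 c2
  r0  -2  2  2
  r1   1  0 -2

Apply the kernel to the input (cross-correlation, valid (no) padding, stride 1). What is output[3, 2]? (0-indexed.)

44

The receptive field on the input at this output position is [2 12 7 / 14 15 2]. Elementwise product with the kernel and sum: 2·-2 + 12·2 + 7·2 + 14·1 + 2·-2.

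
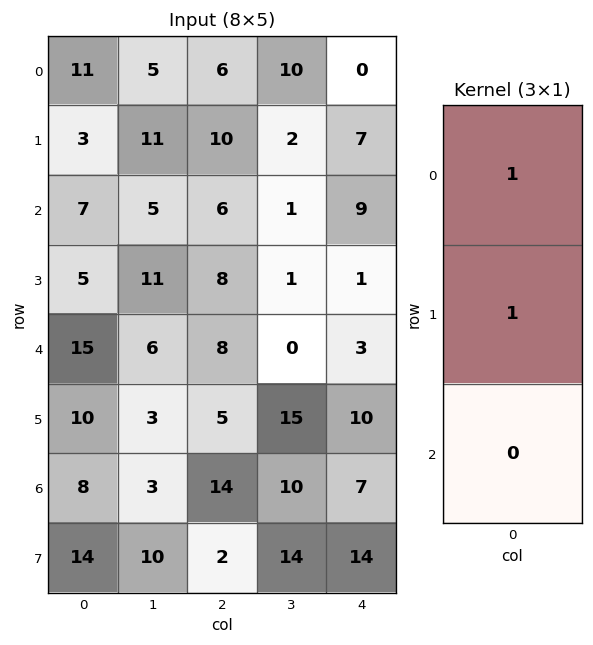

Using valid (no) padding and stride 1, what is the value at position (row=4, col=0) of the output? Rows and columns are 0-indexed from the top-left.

The receptive field on the input at this output position is [15 / 10 / 8]. Elementwise product with the kernel and sum: 15·1 + 10·1.

25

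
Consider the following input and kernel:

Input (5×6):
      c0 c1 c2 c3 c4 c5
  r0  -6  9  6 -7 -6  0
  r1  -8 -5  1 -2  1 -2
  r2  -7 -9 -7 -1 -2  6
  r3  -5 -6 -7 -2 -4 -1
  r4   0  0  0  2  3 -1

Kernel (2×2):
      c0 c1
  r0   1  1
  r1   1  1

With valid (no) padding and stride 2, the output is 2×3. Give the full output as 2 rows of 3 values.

Output[0,0]: The receptive field on the input at this output position is [-6 9 / -8 -5]. Elementwise product with the kernel and sum: -6·1 + 9·1 + -8·1 + -5·1.

-10 -2 -7
-27 -17 -1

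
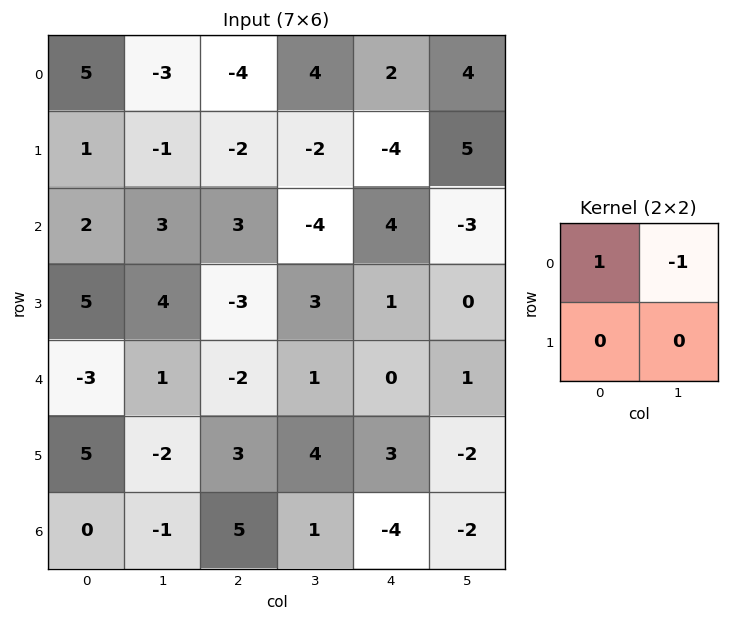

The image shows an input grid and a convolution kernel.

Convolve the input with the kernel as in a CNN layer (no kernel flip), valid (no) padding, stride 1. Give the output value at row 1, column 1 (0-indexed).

1

The receptive field on the input at this output position is [-1 -2 / 3 3]. Elementwise product with the kernel and sum: -1·1 + -2·-1.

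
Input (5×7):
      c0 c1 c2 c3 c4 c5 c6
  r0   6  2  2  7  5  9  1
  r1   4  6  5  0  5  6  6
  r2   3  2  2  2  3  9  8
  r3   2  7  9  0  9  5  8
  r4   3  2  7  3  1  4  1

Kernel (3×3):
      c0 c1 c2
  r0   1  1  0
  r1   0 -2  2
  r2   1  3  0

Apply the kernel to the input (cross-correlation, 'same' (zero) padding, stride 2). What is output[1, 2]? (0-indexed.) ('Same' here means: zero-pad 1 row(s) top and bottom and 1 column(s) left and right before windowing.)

44

The receptive field on the zero-padded input at this output position is [0 5 6 / 2 3 9 / 0 9 5]. Elementwise product with the kernel and sum: 0·1 + 5·1 + 3·-2 + 9·2 + 0·1 + 9·3.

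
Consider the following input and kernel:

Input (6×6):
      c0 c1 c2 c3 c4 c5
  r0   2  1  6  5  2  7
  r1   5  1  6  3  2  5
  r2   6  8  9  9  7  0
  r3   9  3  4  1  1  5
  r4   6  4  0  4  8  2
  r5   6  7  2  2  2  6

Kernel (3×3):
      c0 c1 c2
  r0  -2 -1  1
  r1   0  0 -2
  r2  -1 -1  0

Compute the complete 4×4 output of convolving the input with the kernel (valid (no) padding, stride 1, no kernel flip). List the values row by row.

-25 -26 -37 -31
-35 -30 -32 -5
-29 -22 -26 -47
-30 -26 -28 -6

Output[0,0]: The receptive field on the input at this output position is [2 1 6 / 5 1 6 / 6 8 9]. Elementwise product with the kernel and sum: 2·-2 + 1·-1 + 6·1 + 6·-2 + 6·-1 + 8·-1.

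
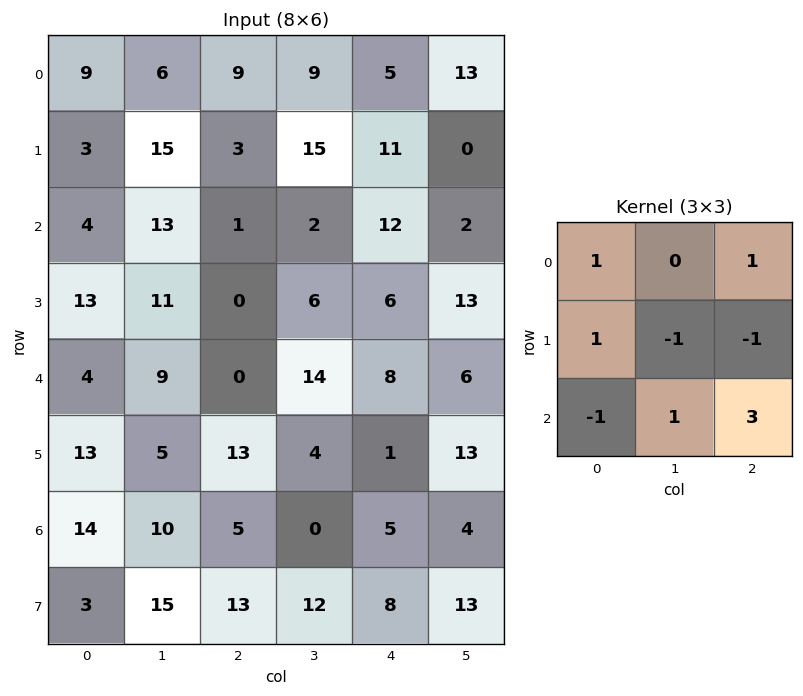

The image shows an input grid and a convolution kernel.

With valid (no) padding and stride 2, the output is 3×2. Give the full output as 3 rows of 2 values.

15 28
12 39
10 26

Output[0,0]: The receptive field on the input at this output position is [9 6 9 / 3 15 3 / 4 13 1]. Elementwise product with the kernel and sum: 9·1 + 9·1 + 3·1 + 15·-1 + 3·-1 + 4·-1 + 13·1 + 1·3.
Output[0,1]: The receptive field on the input at this output position is [9 9 5 / 3 15 11 / 1 2 12]. Elementwise product with the kernel and sum: 9·1 + 5·1 + 3·1 + 15·-1 + 11·-1 + 1·-1 + 2·1 + 12·3.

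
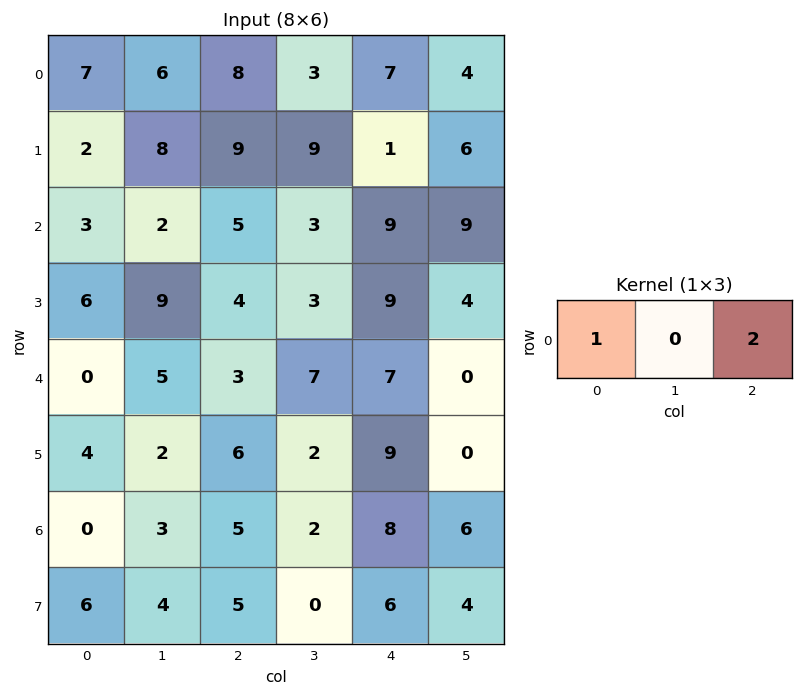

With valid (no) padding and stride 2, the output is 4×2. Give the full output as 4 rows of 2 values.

Output[0,0]: The receptive field on the input at this output position is [7 6 8]. Elementwise product with the kernel and sum: 7·1 + 8·2.
Output[0,1]: The receptive field on the input at this output position is [8 3 7]. Elementwise product with the kernel and sum: 8·1 + 7·2.

23 22
13 23
6 17
10 21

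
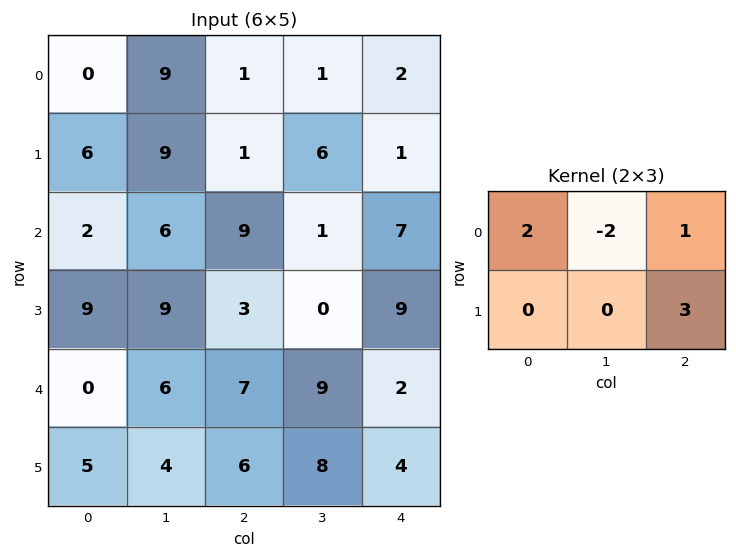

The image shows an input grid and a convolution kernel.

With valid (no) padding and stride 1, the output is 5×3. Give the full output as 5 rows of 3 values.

-14 35 5
22 25 12
10 -5 50
24 39 21
13 31 10

Output[0,0]: The receptive field on the input at this output position is [0 9 1 / 6 9 1]. Elementwise product with the kernel and sum: 0·2 + 9·-2 + 1·1 + 1·3.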